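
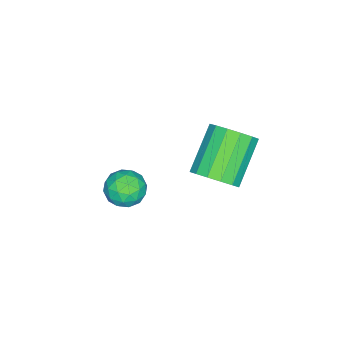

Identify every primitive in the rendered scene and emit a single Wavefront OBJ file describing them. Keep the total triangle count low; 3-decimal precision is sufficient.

v 3.157 0.991 -0.013
v 3.703 0.991 0.664
v 2.209 0.988 1.87
v 1.663 0.989 1.193
v 3.63 1.426 0.574
v 2.136 1.423 1.78
v 3.43 1.744 0.327
v 1.936 1.742 1.532
v 3.157 1.861 -0.012
v 1.662 1.859 1.194
v 2.884 1.745 -0.35
v 1.389 1.743 0.855
v 2.684 1.427 -0.599
v 1.19 1.424 0.607
v 2.611 0.992 -0.69
v 1.117 0.989 0.516
v 2.684 0.557 -0.6
v 1.19 0.554 0.606
v 2.884 0.238 -0.352
v 1.39 0.236 0.853
v 3.158 0.121 -0.014
v 1.663 0.119 1.192
v 3.431 0.237 0.325
v 1.936 0.235 1.53
v 3.63 0.556 0.573
v 2.136 0.553 1.779
v 2.749 -1.949 -3.273
v 3.255 -2.567 -3.236
v 1.865 -2.633 -2.624
v 2.371 -3.251 -2.587
v 2.522 -2.586 -2.171
v 3.068 -2.163 -2.573
v 2.052 -3.037 -3.287
v 2.598 -2.614 -3.689
v 2.824 -3.239 -3.245
v 3.114 -2.96 -2.555
v 2.006 -2.24 -3.305
v 2.296 -1.961 -2.615
v 3.08 -2.198 -3.312
v 2.04 -3.002 -2.548
v 2.129 -2.611 -2.304
v 2.427 -2.974 -2.282
v 2.97 -1.96 -2.922
v 3.267 -2.323 -2.9
v 2.837 -2.335 -2.274
v 1.853 -2.877 -2.96
v 2.15 -3.24 -2.938
v 2.693 -2.226 -3.578
v 2.991 -2.589 -3.556
v 2.283 -2.865 -3.586
v 3.123 -2.956 -3.295
v 2.604 -3.359 -2.914
v 2.416 -3.233 -3.325
v 2.737 -2.984 -3.561
v 3.294 -2.792 -2.89
v 2.775 -3.195 -2.508
v 2.864 -2.803 -2.264
v 3.185 -2.555 -2.5
v 3.041 -3.188 -2.895
v 2.345 -2.005 -3.352
v 1.826 -2.408 -2.97
v 1.935 -2.645 -3.36
v 2.256 -2.397 -3.596
v 2.516 -1.841 -2.946
v 1.997 -2.244 -2.565
v 2.383 -2.216 -2.299
v 2.704 -1.967 -2.535
v 2.079 -2.012 -2.965
f 2 1 5
f 2 5 3
f 3 5 6
f 3 6 4
f 5 1 7
f 5 7 6
f 6 7 8
f 6 8 4
f 7 1 9
f 7 9 8
f 8 9 10
f 8 10 4
f 9 1 11
f 9 11 10
f 10 11 12
f 10 12 4
f 11 1 13
f 11 13 12
f 12 13 14
f 12 14 4
f 13 1 15
f 13 15 14
f 14 15 16
f 14 16 4
f 15 1 17
f 15 17 16
f 16 17 18
f 16 18 4
f 17 1 19
f 17 19 18
f 18 19 20
f 18 20 4
f 19 1 21
f 19 21 20
f 20 21 22
f 20 22 4
f 21 1 23
f 21 23 22
f 22 23 24
f 22 24 4
f 23 1 25
f 23 25 24
f 24 25 26
f 24 26 4
f 25 1 2
f 25 2 26
f 26 2 3
f 26 3 4
f 27 64 43
f 64 38 67
f 43 67 32
f 64 67 43
f 27 43 39
f 43 32 44
f 39 44 28
f 43 44 39
f 27 39 48
f 39 28 49
f 48 49 34
f 39 49 48
f 27 48 60
f 48 34 63
f 60 63 37
f 48 63 60
f 27 60 64
f 60 37 68
f 64 68 38
f 60 68 64
f 28 44 55
f 44 32 58
f 55 58 36
f 44 58 55
f 32 67 45
f 67 38 66
f 45 66 31
f 67 66 45
f 38 68 65
f 68 37 61
f 65 61 29
f 68 61 65
f 37 63 62
f 63 34 50
f 62 50 33
f 63 50 62
f 34 49 54
f 49 28 51
f 54 51 35
f 49 51 54
f 30 56 42
f 56 36 57
f 42 57 31
f 56 57 42
f 30 42 40
f 42 31 41
f 40 41 29
f 42 41 40
f 30 40 47
f 40 29 46
f 47 46 33
f 40 46 47
f 30 47 52
f 47 33 53
f 52 53 35
f 47 53 52
f 30 52 56
f 52 35 59
f 56 59 36
f 52 59 56
f 31 57 45
f 57 36 58
f 45 58 32
f 57 58 45
f 29 41 65
f 41 31 66
f 65 66 38
f 41 66 65
f 33 46 62
f 46 29 61
f 62 61 37
f 46 61 62
f 35 53 54
f 53 33 50
f 54 50 34
f 53 50 54
f 36 59 55
f 59 35 51
f 55 51 28
f 59 51 55



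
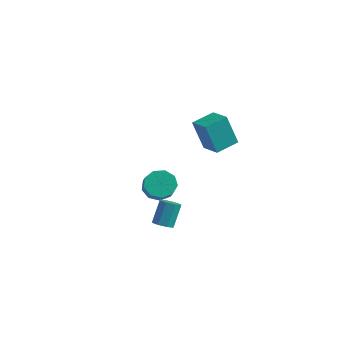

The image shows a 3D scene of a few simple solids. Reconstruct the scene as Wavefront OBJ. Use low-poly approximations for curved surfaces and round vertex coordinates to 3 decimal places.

v 1.744 -0.078 -3.39
v 2.301 -0.028 -3.409
v 2.274 0.708 -2.289
v 1.716 0.658 -2.27
v 2.101 0.286 -3.62
v 2.074 1.022 -2.501
v 1.692 0.387 -3.697
v 1.664 1.123 -2.577
v 1.313 0.216 -3.593
v 1.285 0.952 -2.474
v 1.186 -0.128 -3.371
v 1.159 0.608 -2.251
v 1.386 -0.442 -3.159
v 1.359 0.294 -2.04
v 1.796 -0.543 -3.083
v 1.768 0.193 -1.963
v 2.175 -0.372 -3.186
v 2.147 0.364 -2.067
v 2.616 2.151 1.058
v 2.047 2.033 2.667
v 3.086 3.271 1.307
v 2.517 3.153 2.915
v 3.643 1.647 1.385
v 3.074 1.529 2.993
v 4.113 2.767 1.633
v 3.544 2.649 3.242
v -0.988 3.821 -4.137
v -0.282 4.278 -4.258
v 0.195 3.735 -3.524
v -0.512 3.279 -3.403
v -0.615 4.531 -3.855
v -0.139 3.988 -3.12
v -1.124 4.452 -3.583
v -0.647 3.909 -2.849
v -1.568 4.078 -3.571
v -1.091 3.535 -2.837
v -1.742 3.584 -3.823
v -1.265 3.041 -3.089
v -1.563 3.201 -4.223
v -1.086 2.658 -3.489
v -1.115 3.108 -4.582
v -0.638 2.566 -3.848
v -0.608 3.35 -4.733
v -0.131 2.807 -3.999
v -0.279 3.812 -4.605
v 0.198 3.269 -3.871
f 2 1 5
f 2 5 3
f 3 5 6
f 3 6 4
f 5 1 7
f 5 7 6
f 6 7 8
f 6 8 4
f 7 1 9
f 7 9 8
f 8 9 10
f 8 10 4
f 9 1 11
f 9 11 10
f 10 11 12
f 10 12 4
f 11 1 13
f 11 13 12
f 12 13 14
f 12 14 4
f 13 1 15
f 13 15 14
f 14 15 16
f 14 16 4
f 15 1 17
f 15 17 16
f 16 17 18
f 16 18 4
f 17 1 2
f 17 2 18
f 18 2 3
f 18 3 4
f 20 22 19
f 23 20 19
f 19 22 21
f 21 23 19
f 20 26 22
f 24 20 23
f 24 26 20
f 22 26 21
f 25 23 21
f 21 26 25
f 25 24 23
f 26 24 25
f 28 27 31
f 28 31 29
f 29 31 32
f 29 32 30
f 31 27 33
f 31 33 32
f 32 33 34
f 32 34 30
f 33 27 35
f 33 35 34
f 34 35 36
f 34 36 30
f 35 27 37
f 35 37 36
f 36 37 38
f 36 38 30
f 37 27 39
f 37 39 38
f 38 39 40
f 38 40 30
f 39 27 41
f 39 41 40
f 40 41 42
f 40 42 30
f 41 27 43
f 41 43 42
f 42 43 44
f 42 44 30
f 43 27 45
f 43 45 44
f 44 45 46
f 44 46 30
f 45 27 28
f 45 28 46
f 46 28 29
f 46 29 30



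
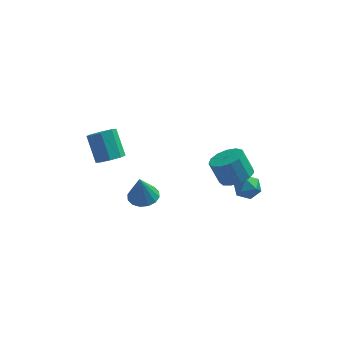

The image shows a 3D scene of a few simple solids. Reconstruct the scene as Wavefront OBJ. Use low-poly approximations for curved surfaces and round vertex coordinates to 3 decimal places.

v 3.237 0.574 -0.893
v 4.095 1.126 -0.604
v 3.46 1.398 0.762
v 2.603 0.846 0.473
v 3.72 1.517 -0.856
v 3.085 1.789 0.51
v 3.192 1.609 -1.119
v 2.557 1.88 0.246
v 2.678 1.372 -1.311
v 2.044 1.643 0.054
v 2.342 0.882 -1.37
v 1.707 1.153 -0.004
v 2.29 0.294 -1.277
v 1.655 0.565 0.088
v 2.539 -0.205 -1.062
v 1.904 0.067 0.303
v 3.009 -0.456 -0.794
v 2.375 -0.185 0.572
v 3.552 -0.38 -0.557
v 2.918 -0.109 0.809
v 3.995 -0.002 -0.426
v 3.36 0.27 0.939
v 4.197 0.56 -0.444
v 3.563 0.832 0.922
v -3.405 -2.333 2.605
v -2.795 -2.633 3.081
v -3.405 -1.667 4.472
v -4.015 -1.367 3.995
v -2.629 -2.097 2.782
v -3.24 -1.132 4.173
v -2.917 -1.7 2.379
v -3.528 -0.734 3.77
v -3.491 -1.673 2.108
v -4.102 -0.708 3.499
v -4.015 -2.033 2.128
v -4.625 -1.067 3.519
v -4.18 -2.568 2.427
v -4.791 -1.603 3.818
v -3.892 -2.966 2.83
v -4.503 -2 4.221
v -3.318 -2.992 3.101
v -3.929 -2.027 4.492
v 4.053 3.486 -4.058
v 4.322 3.084 -3.306
v 3.138 2.396 -4.314
v 3.407 1.994 -3.562
v 2.931 2.749 -3.519
v 3.497 3.423 -3.361
v 3.963 2.057 -4.259
v 4.529 2.731 -4.101
v 4.267 2.201 -3.431
v 3.629 2.629 -2.973
v 3.831 2.851 -4.647
v 3.193 3.279 -4.189
v -1.688 -2.011 -0.743
v -0.795 -2.108 -0.675
v -1.852 -2.309 0.983
v -0.873 -1.654 -0.604
v -1.169 -1.296 -0.57
v -1.603 -1.129 -0.583
v -2.061 -1.198 -0.638
v -2.418 -1.485 -0.722
v -2.58 -1.913 -0.812
v -2.502 -2.367 -0.883
v -2.206 -2.725 -0.917
v -1.772 -2.892 -0.904
v -1.314 -2.823 -0.848
v -0.957 -2.536 -0.764
f 2 1 5
f 2 5 3
f 3 5 6
f 3 6 4
f 5 1 7
f 5 7 6
f 6 7 8
f 6 8 4
f 7 1 9
f 7 9 8
f 8 9 10
f 8 10 4
f 9 1 11
f 9 11 10
f 10 11 12
f 10 12 4
f 11 1 13
f 11 13 12
f 12 13 14
f 12 14 4
f 13 1 15
f 13 15 14
f 14 15 16
f 14 16 4
f 15 1 17
f 15 17 16
f 16 17 18
f 16 18 4
f 17 1 19
f 17 19 18
f 18 19 20
f 18 20 4
f 19 1 21
f 19 21 20
f 20 21 22
f 20 22 4
f 21 1 23
f 21 23 22
f 22 23 24
f 22 24 4
f 23 1 2
f 23 2 24
f 24 2 3
f 24 3 4
f 26 25 29
f 26 29 27
f 27 29 30
f 27 30 28
f 29 25 31
f 29 31 30
f 30 31 32
f 30 32 28
f 31 25 33
f 31 33 32
f 32 33 34
f 32 34 28
f 33 25 35
f 33 35 34
f 34 35 36
f 34 36 28
f 35 25 37
f 35 37 36
f 36 37 38
f 36 38 28
f 37 25 39
f 37 39 38
f 38 39 40
f 38 40 28
f 39 25 41
f 39 41 40
f 40 41 42
f 40 42 28
f 41 25 26
f 41 26 42
f 42 26 27
f 42 27 28
f 43 54 48
f 43 48 44
f 43 44 50
f 43 50 53
f 43 53 54
f 44 48 52
f 48 54 47
f 54 53 45
f 53 50 49
f 50 44 51
f 46 52 47
f 46 47 45
f 46 45 49
f 46 49 51
f 46 51 52
f 47 52 48
f 45 47 54
f 49 45 53
f 51 49 50
f 52 51 44
f 56 55 58
f 56 58 57
f 58 55 59
f 58 59 57
f 59 55 60
f 59 60 57
f 60 55 61
f 60 61 57
f 61 55 62
f 61 62 57
f 62 55 63
f 62 63 57
f 63 55 64
f 63 64 57
f 64 55 65
f 64 65 57
f 65 55 66
f 65 66 57
f 66 55 67
f 66 67 57
f 67 55 68
f 67 68 57
f 68 55 56
f 68 56 57



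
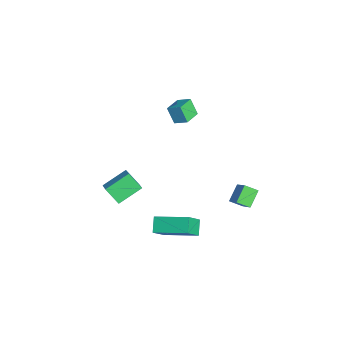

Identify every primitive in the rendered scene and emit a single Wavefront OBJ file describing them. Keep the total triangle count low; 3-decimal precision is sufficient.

v 1.223 4.511 -0.823
v 1.023 3.789 -0.49
v 2.554 4.72 0.431
v 2.353 3.997 0.764
v 1.967 3.983 -1.524
v 1.766 3.26 -1.191
v 3.297 4.191 -0.27
v 3.097 3.469 0.063
v -3.15 0.781 1.328
v -3.58 0.42 2.309
v -4.044 1.456 1.184
v -4.475 1.095 2.165
v -2.705 1.465 1.775
v -3.136 1.104 2.756
v -3.6 2.14 1.631
v -4.03 1.779 2.612
v 2.389 -0.297 -1.795
v 3.088 -0.965 -0.755
v 3.196 1.488 -1.191
v 3.895 0.821 -0.151
v 3.165 -0.441 -2.409
v 3.864 -1.108 -1.369
v 3.972 1.345 -1.805
v 4.671 0.677 -0.765
v 3.501 -2.998 1.432
v 3.053 -3.646 2.297
v 2.958 -1.724 2.107
v 2.511 -2.372 2.972
v 4.329 -2.908 1.928
v 3.882 -3.556 2.793
v 3.787 -1.634 2.603
v 3.339 -2.282 3.468
f 2 4 1
f 5 2 1
f 1 4 3
f 3 5 1
f 2 8 4
f 6 2 5
f 6 8 2
f 4 8 3
f 7 5 3
f 3 8 7
f 7 6 5
f 8 6 7
f 10 12 9
f 13 10 9
f 9 12 11
f 11 13 9
f 10 16 12
f 14 10 13
f 14 16 10
f 12 16 11
f 15 13 11
f 11 16 15
f 15 14 13
f 16 14 15
f 18 20 17
f 21 18 17
f 17 20 19
f 19 21 17
f 18 24 20
f 22 18 21
f 22 24 18
f 20 24 19
f 23 21 19
f 19 24 23
f 23 22 21
f 24 22 23
f 26 28 25
f 29 26 25
f 25 28 27
f 27 29 25
f 26 32 28
f 30 26 29
f 30 32 26
f 28 32 27
f 31 29 27
f 27 32 31
f 31 30 29
f 32 30 31



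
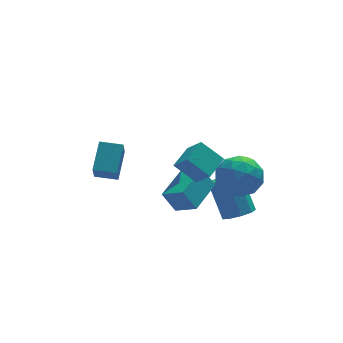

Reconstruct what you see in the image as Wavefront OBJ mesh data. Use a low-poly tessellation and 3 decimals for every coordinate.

v 2.086 -1.621 -1.966
v 2.878 -1.325 -2.051
v 2.607 -0.084 -0.28
v 1.814 -0.379 -0.194
v 2.507 -0.987 -2.345
v 2.236 0.254 -0.574
v 1.939 -0.946 -2.461
v 1.667 0.296 -0.69
v 1.439 -1.22 -2.345
v 1.168 0.021 -0.574
v 1.242 -1.682 -2.052
v 0.971 -0.441 -0.281
v 1.44 -2.115 -1.718
v 1.169 -0.874 0.053
v 1.94 -2.317 -1.5
v 1.668 -1.076 0.271
v 2.508 -2.193 -1.5
v 2.236 -0.952 0.271
v 2.878 -1.801 -1.718
v 2.607 -0.56 0.054
v 2.516 -1.483 2.004
v 3.007 -2.241 1.168
v 0.693 -2.099 1.492
v 1.184 -2.857 0.656
v 1.338 -3.081 1.856
v 2.465 -2.701 2.172
v 1.235 -1.639 0.488
v 2.362 -1.259 0.804
v 2.215 -2.337 0.231
v 2.279 -3.229 1.076
v 1.421 -1.111 1.584
v 1.485 -2.003 2.429
v 2.921 -1.808 1.631
v 0.779 -2.532 1.029
v 0.87 -2.664 1.734
v 1.158 -3.109 1.243
v 2.603 -2.078 2.221
v 2.891 -2.524 1.73
v 1.911 -3.018 2.134
v 0.809 -1.816 0.93
v 1.097 -2.262 0.439
v 2.542 -1.231 1.417
v 2.83 -1.676 0.926
v 1.789 -1.322 0.526
v 2.744 -2.31 0.589
v 1.673 -2.672 0.288
v 1.703 -1.956 0.189
v 2.365 -1.733 0.375
v 2.782 -2.834 1.086
v 1.711 -3.196 0.785
v 1.801 -3.328 1.49
v 2.463 -3.104 1.676
v 2.317 -2.891 0.535
v 1.989 -1.144 1.875
v 0.918 -1.506 1.574
v 1.237 -1.236 0.984
v 1.899 -1.012 1.17
v 2.027 -1.668 2.372
v 0.956 -2.03 2.071
v 1.335 -2.607 2.285
v 1.997 -2.384 2.471
v 1.383 -1.449 2.125
v -3.707 2.704 -0.869
v -4.026 1.877 0.354
v -2.971 3.896 0.13
v -3.29 3.069 1.352
v -2.67 2.151 -0.972
v -2.989 1.324 0.25
v -1.934 3.343 0.026
v -2.253 2.516 1.249
v -1.546 -2.554 3.319
v -1.18 -3.345 4.229
v -0.564 -1.72 3.648
v -0.198 -2.51 4.558
v -0.682 -3.21 2.402
v -0.316 -4 3.312
v 0.3 -2.375 2.731
v 0.666 -3.166 3.641
v -1.763 -1.571 0.564
v -1.059 -2.472 1.204
v -0.325 -0.23 0.869
v 0.379 -1.13 1.509
v -1.219 -1.91 -0.509
v -0.515 -2.81 0.131
v 0.219 -0.568 -0.204
v 0.923 -1.469 0.436
f 2 1 5
f 2 5 3
f 3 5 6
f 3 6 4
f 5 1 7
f 5 7 6
f 6 7 8
f 6 8 4
f 7 1 9
f 7 9 8
f 8 9 10
f 8 10 4
f 9 1 11
f 9 11 10
f 10 11 12
f 10 12 4
f 11 1 13
f 11 13 12
f 12 13 14
f 12 14 4
f 13 1 15
f 13 15 14
f 14 15 16
f 14 16 4
f 15 1 17
f 15 17 16
f 16 17 18
f 16 18 4
f 17 1 19
f 17 19 18
f 18 19 20
f 18 20 4
f 19 1 2
f 19 2 20
f 20 2 3
f 20 3 4
f 21 58 37
f 58 32 61
f 37 61 26
f 58 61 37
f 21 37 33
f 37 26 38
f 33 38 22
f 37 38 33
f 21 33 42
f 33 22 43
f 42 43 28
f 33 43 42
f 21 42 54
f 42 28 57
f 54 57 31
f 42 57 54
f 21 54 58
f 54 31 62
f 58 62 32
f 54 62 58
f 22 38 49
f 38 26 52
f 49 52 30
f 38 52 49
f 26 61 39
f 61 32 60
f 39 60 25
f 61 60 39
f 32 62 59
f 62 31 55
f 59 55 23
f 62 55 59
f 31 57 56
f 57 28 44
f 56 44 27
f 57 44 56
f 28 43 48
f 43 22 45
f 48 45 29
f 43 45 48
f 24 50 36
f 50 30 51
f 36 51 25
f 50 51 36
f 24 36 34
f 36 25 35
f 34 35 23
f 36 35 34
f 24 34 41
f 34 23 40
f 41 40 27
f 34 40 41
f 24 41 46
f 41 27 47
f 46 47 29
f 41 47 46
f 24 46 50
f 46 29 53
f 50 53 30
f 46 53 50
f 25 51 39
f 51 30 52
f 39 52 26
f 51 52 39
f 23 35 59
f 35 25 60
f 59 60 32
f 35 60 59
f 27 40 56
f 40 23 55
f 56 55 31
f 40 55 56
f 29 47 48
f 47 27 44
f 48 44 28
f 47 44 48
f 30 53 49
f 53 29 45
f 49 45 22
f 53 45 49
f 64 66 63
f 67 64 63
f 63 66 65
f 65 67 63
f 64 70 66
f 68 64 67
f 68 70 64
f 66 70 65
f 69 67 65
f 65 70 69
f 69 68 67
f 70 68 69
f 72 74 71
f 75 72 71
f 71 74 73
f 73 75 71
f 72 78 74
f 76 72 75
f 76 78 72
f 74 78 73
f 77 75 73
f 73 78 77
f 77 76 75
f 78 76 77
f 80 82 79
f 83 80 79
f 79 82 81
f 81 83 79
f 80 86 82
f 84 80 83
f 84 86 80
f 82 86 81
f 85 83 81
f 81 86 85
f 85 84 83
f 86 84 85



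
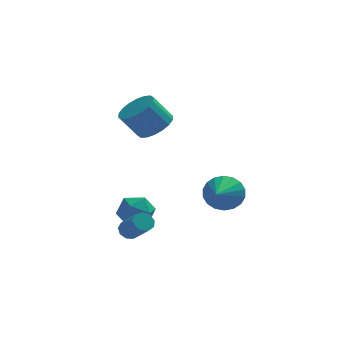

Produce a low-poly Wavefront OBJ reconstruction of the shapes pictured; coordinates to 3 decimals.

v -3.935 -2.833 -2.788
v -3.601 -2.413 -2.568
v -2.972 -3.467 -1.511
v -3.305 -3.887 -1.732
v -3.948 -2.426 -2.375
v -3.318 -3.48 -1.318
v -4.288 -2.63 -2.376
v -3.659 -3.684 -1.319
v -4.463 -2.929 -2.569
v -3.834 -3.983 -1.513
v -4.391 -3.183 -2.866
v -3.761 -4.237 -1.809
v -4.105 -3.273 -3.126
v -3.476 -4.327 -2.069
v -3.74 -3.157 -3.228
v -3.11 -4.211 -2.171
v -3.466 -2.89 -3.125
v -2.836 -3.944 -2.068
v -3.411 -2.596 -2.864
v -2.781 -3.65 -1.807
v -2.162 2.382 1.877
v -1.341 1.941 2.443
v -2.318 1.877 3.809
v -3.138 2.318 3.243
v -1.276 2.417 2.512
v -2.253 2.353 3.878
v -1.387 2.886 2.455
v -2.363 2.822 3.821
v -1.651 3.255 2.284
v -2.627 3.191 3.649
v -2.016 3.451 2.032
v -2.993 3.387 3.397
v -2.41 3.436 1.749
v -3.387 3.371 3.115
v -2.755 3.212 1.492
v -3.732 3.147 2.858
v -2.982 2.823 1.311
v -3.959 2.759 2.677
v -3.047 2.347 1.242
v -4.024 2.283 2.608
v -2.937 1.878 1.299
v -3.913 1.814 2.665
v -2.673 1.509 1.471
v -3.649 1.445 2.836
v -2.307 1.313 1.723
v -3.284 1.249 3.088
v -1.913 1.329 2.005
v -2.89 1.264 3.371
v -1.568 1.553 2.262
v -2.545 1.488 3.628
v -4.487 -1.972 -2.076
v -4.052 -1.391 -1.315
v -2.968 -2.129 -2.825
v -2.533 -1.548 -2.064
v -2.89 -2.513 -1.849
v -3.829 -2.416 -1.386
v -3.191 -1.104 -2.754
v -4.13 -1.007 -2.291
v -3.251 -0.855 -1.734
v -3.065 -1.726 -1.175
v -3.955 -1.794 -2.965
v -3.769 -2.665 -2.406
v 0.617 -2.872 -0.506
v 1.086 -2.627 0.401
v 0.003 -4.708 0.306
v 0.655 -2.458 0.458
v 0.216 -2.37 0.324
v -0.144 -2.382 0.025
v -0.352 -2.491 -0.379
v -0.369 -2.675 -0.808
v -0.19 -2.898 -1.177
v 0.149 -3.117 -1.414
v 0.58 -3.286 -1.471
v 1.019 -3.374 -1.337
v 1.379 -3.362 -1.038
v 1.587 -3.253 -0.634
v 1.604 -3.069 -0.205
v 1.425 -2.846 0.164
f 2 1 5
f 2 5 3
f 3 5 6
f 3 6 4
f 5 1 7
f 5 7 6
f 6 7 8
f 6 8 4
f 7 1 9
f 7 9 8
f 8 9 10
f 8 10 4
f 9 1 11
f 9 11 10
f 10 11 12
f 10 12 4
f 11 1 13
f 11 13 12
f 12 13 14
f 12 14 4
f 13 1 15
f 13 15 14
f 14 15 16
f 14 16 4
f 15 1 17
f 15 17 16
f 16 17 18
f 16 18 4
f 17 1 19
f 17 19 18
f 18 19 20
f 18 20 4
f 19 1 2
f 19 2 20
f 20 2 3
f 20 3 4
f 22 21 25
f 22 25 23
f 23 25 26
f 23 26 24
f 25 21 27
f 25 27 26
f 26 27 28
f 26 28 24
f 27 21 29
f 27 29 28
f 28 29 30
f 28 30 24
f 29 21 31
f 29 31 30
f 30 31 32
f 30 32 24
f 31 21 33
f 31 33 32
f 32 33 34
f 32 34 24
f 33 21 35
f 33 35 34
f 34 35 36
f 34 36 24
f 35 21 37
f 35 37 36
f 36 37 38
f 36 38 24
f 37 21 39
f 37 39 38
f 38 39 40
f 38 40 24
f 39 21 41
f 39 41 40
f 40 41 42
f 40 42 24
f 41 21 43
f 41 43 42
f 42 43 44
f 42 44 24
f 43 21 45
f 43 45 44
f 44 45 46
f 44 46 24
f 45 21 47
f 45 47 46
f 46 47 48
f 46 48 24
f 47 21 49
f 47 49 48
f 48 49 50
f 48 50 24
f 49 21 22
f 49 22 50
f 50 22 23
f 50 23 24
f 51 62 56
f 51 56 52
f 51 52 58
f 51 58 61
f 51 61 62
f 52 56 60
f 56 62 55
f 62 61 53
f 61 58 57
f 58 52 59
f 54 60 55
f 54 55 53
f 54 53 57
f 54 57 59
f 54 59 60
f 55 60 56
f 53 55 62
f 57 53 61
f 59 57 58
f 60 59 52
f 64 63 66
f 64 66 65
f 66 63 67
f 66 67 65
f 67 63 68
f 67 68 65
f 68 63 69
f 68 69 65
f 69 63 70
f 69 70 65
f 70 63 71
f 70 71 65
f 71 63 72
f 71 72 65
f 72 63 73
f 72 73 65
f 73 63 74
f 73 74 65
f 74 63 75
f 74 75 65
f 75 63 76
f 75 76 65
f 76 63 77
f 76 77 65
f 77 63 78
f 77 78 65
f 78 63 64
f 78 64 65



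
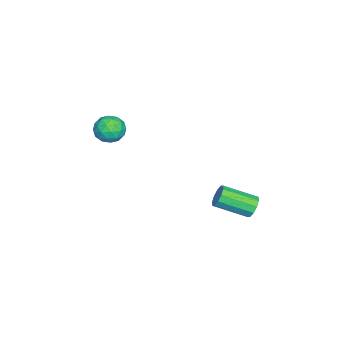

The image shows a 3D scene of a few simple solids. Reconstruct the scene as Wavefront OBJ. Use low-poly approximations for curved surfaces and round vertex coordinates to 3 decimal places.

v -3.079 -2.815 3.109
v -2.316 -2.616 2.531
v -2.844 -4.364 2.889
v -2.081 -4.165 2.311
v -2.027 -3.985 3.27
v -2.172 -3.027 3.406
v -2.988 -3.953 2.014
v -3.133 -2.995 2.15
v -2.26 -3.32 1.854
v -1.666 -3.34 2.63
v -3.494 -3.64 2.79
v -2.9 -3.66 3.566
v -2.719 -2.579 2.839
v -2.441 -4.401 2.581
v -2.41 -4.294 3.145
v -1.961 -4.178 2.805
v -2.634 -2.821 3.354
v -2.185 -2.705 3.014
v -2.015 -3.509 3.449
v -2.975 -4.275 2.406
v -2.526 -4.159 2.066
v -3.199 -2.802 2.615
v -2.75 -2.686 2.275
v -3.145 -3.471 1.971
v -2.237 -2.877 2.101
v -2.098 -3.787 1.972
v -2.631 -3.662 1.797
v -2.717 -3.099 1.877
v -1.888 -2.888 2.558
v -1.749 -3.799 2.429
v -1.717 -3.692 2.993
v -1.803 -3.13 3.072
v -1.854 -3.302 2.16
v -3.411 -3.181 2.991
v -3.272 -4.092 2.862
v -3.357 -3.85 2.348
v -3.443 -3.288 2.427
v -3.062 -3.193 3.448
v -2.923 -4.103 3.319
v -2.443 -3.881 3.543
v -2.529 -3.318 3.623
v -3.306 -3.678 3.26
v -3.359 4.519 -2.775
v -2.985 4.318 -3.394
v -2.547 2.399 -2.503
v -2.921 2.601 -1.885
v -2.685 4.52 -3.104
v -2.247 2.602 -2.214
v -2.642 4.723 -2.69
v -2.204 2.804 -1.799
v -2.873 4.847 -2.308
v -2.435 2.929 -1.417
v -3.29 4.847 -2.104
v -2.852 2.928 -1.214
v -3.733 4.721 -2.157
v -3.295 2.802 -1.266
v -4.033 4.518 -2.446
v -3.595 2.6 -1.556
v -4.076 4.316 -2.861
v -3.638 2.397 -1.97
v -3.845 4.191 -3.243
v -3.407 2.273 -2.352
v -3.428 4.192 -3.446
v -2.99 2.273 -2.556
f 1 38 17
f 38 12 41
f 17 41 6
f 38 41 17
f 1 17 13
f 17 6 18
f 13 18 2
f 17 18 13
f 1 13 22
f 13 2 23
f 22 23 8
f 13 23 22
f 1 22 34
f 22 8 37
f 34 37 11
f 22 37 34
f 1 34 38
f 34 11 42
f 38 42 12
f 34 42 38
f 2 18 29
f 18 6 32
f 29 32 10
f 18 32 29
f 6 41 19
f 41 12 40
f 19 40 5
f 41 40 19
f 12 42 39
f 42 11 35
f 39 35 3
f 42 35 39
f 11 37 36
f 37 8 24
f 36 24 7
f 37 24 36
f 8 23 28
f 23 2 25
f 28 25 9
f 23 25 28
f 4 30 16
f 30 10 31
f 16 31 5
f 30 31 16
f 4 16 14
f 16 5 15
f 14 15 3
f 16 15 14
f 4 14 21
f 14 3 20
f 21 20 7
f 14 20 21
f 4 21 26
f 21 7 27
f 26 27 9
f 21 27 26
f 4 26 30
f 26 9 33
f 30 33 10
f 26 33 30
f 5 31 19
f 31 10 32
f 19 32 6
f 31 32 19
f 3 15 39
f 15 5 40
f 39 40 12
f 15 40 39
f 7 20 36
f 20 3 35
f 36 35 11
f 20 35 36
f 9 27 28
f 27 7 24
f 28 24 8
f 27 24 28
f 10 33 29
f 33 9 25
f 29 25 2
f 33 25 29
f 44 43 47
f 44 47 45
f 45 47 48
f 45 48 46
f 47 43 49
f 47 49 48
f 48 49 50
f 48 50 46
f 49 43 51
f 49 51 50
f 50 51 52
f 50 52 46
f 51 43 53
f 51 53 52
f 52 53 54
f 52 54 46
f 53 43 55
f 53 55 54
f 54 55 56
f 54 56 46
f 55 43 57
f 55 57 56
f 56 57 58
f 56 58 46
f 57 43 59
f 57 59 58
f 58 59 60
f 58 60 46
f 59 43 61
f 59 61 60
f 60 61 62
f 60 62 46
f 61 43 63
f 61 63 62
f 62 63 64
f 62 64 46
f 63 43 44
f 63 44 64
f 64 44 45
f 64 45 46



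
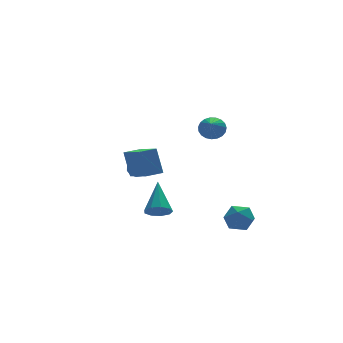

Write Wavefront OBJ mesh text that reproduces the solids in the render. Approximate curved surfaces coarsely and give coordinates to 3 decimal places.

v -1.546 2.686 -0.997
v -1.207 2.306 -1.23
v -2.594 1.134 0.017
v -1.072 2.392 -0.958
v -1.087 2.571 -0.699
v -1.248 2.787 -0.534
v -1.503 2.971 -0.517
v -1.773 3.065 -0.652
v -1.97 3.038 -0.896
v -2.033 2.9 -1.173
v -1.942 2.694 -1.394
v -1.724 2.486 -1.489
v -1.451 2.341 -1.427
v 0.177 -2.312 3.306
v 0.466 -2.093 3.869
v -0.557 -3.628 4.194
v 0.223 -1.956 3.871
v -0.027 -1.88 3.776
v -0.242 -1.88 3.599
v -0.385 -1.954 3.371
v -0.431 -2.089 3.133
v -0.371 -2.264 2.924
v -0.217 -2.446 2.781
v 0.006 -2.606 2.729
v 0.258 -2.714 2.776
v 0.496 -2.753 2.915
v 0.679 -2.716 3.122
v 0.775 -2.608 3.361
v 0.768 -2.45 3.59
v 0.659 -2.267 3.769
v 0.964 -2.287 -2.671
v 1.757 -2.385 -2.376
v 0.823 -3.655 -2.744
v 1.616 -3.753 -2.449
v 1.005 -3.453 -1.938
v 1.092 -2.607 -1.892
v 1.488 -3.433 -3.228
v 1.575 -2.587 -3.182
v 2.081 -3.093 -2.72
v 1.782 -3.105 -1.922
v 0.798 -2.935 -3.198
v 0.499 -2.947 -2.4
v -3.59 -3.167 1.162
v -3.695 -2.625 2.524
v -3.593 -1.3 0.418
v -3.698 -0.758 1.78
v -2.702 -3.142 1.22
v -2.807 -2.6 2.582
v -2.705 -1.275 0.476
v -2.81 -0.733 1.838
v -1.197 0.931 -3.356
v -0.538 0.642 -3.343
v -0.603 2.349 -1.984
v -0.563 0.99 -3.691
v -0.884 1.31 -3.882
v -1.352 1.453 -3.827
v -1.748 1.352 -3.552
v -1.886 1.054 -3.184
v -1.701 0.699 -2.897
v -1.281 0.452 -2.825
v -0.821 0.43 -3.001
f 2 1 4
f 2 4 3
f 4 1 5
f 4 5 3
f 5 1 6
f 5 6 3
f 6 1 7
f 6 7 3
f 7 1 8
f 7 8 3
f 8 1 9
f 8 9 3
f 9 1 10
f 9 10 3
f 10 1 11
f 10 11 3
f 11 1 12
f 11 12 3
f 12 1 13
f 12 13 3
f 13 1 2
f 13 2 3
f 15 14 17
f 15 17 16
f 17 14 18
f 17 18 16
f 18 14 19
f 18 19 16
f 19 14 20
f 19 20 16
f 20 14 21
f 20 21 16
f 21 14 22
f 21 22 16
f 22 14 23
f 22 23 16
f 23 14 24
f 23 24 16
f 24 14 25
f 24 25 16
f 25 14 26
f 25 26 16
f 26 14 27
f 26 27 16
f 27 14 28
f 27 28 16
f 28 14 29
f 28 29 16
f 29 14 30
f 29 30 16
f 30 14 15
f 30 15 16
f 31 42 36
f 31 36 32
f 31 32 38
f 31 38 41
f 31 41 42
f 32 36 40
f 36 42 35
f 42 41 33
f 41 38 37
f 38 32 39
f 34 40 35
f 34 35 33
f 34 33 37
f 34 37 39
f 34 39 40
f 35 40 36
f 33 35 42
f 37 33 41
f 39 37 38
f 40 39 32
f 44 46 43
f 47 44 43
f 43 46 45
f 45 47 43
f 44 50 46
f 48 44 47
f 48 50 44
f 46 50 45
f 49 47 45
f 45 50 49
f 49 48 47
f 50 48 49
f 52 51 54
f 52 54 53
f 54 51 55
f 54 55 53
f 55 51 56
f 55 56 53
f 56 51 57
f 56 57 53
f 57 51 58
f 57 58 53
f 58 51 59
f 58 59 53
f 59 51 60
f 59 60 53
f 60 51 61
f 60 61 53
f 61 51 52
f 61 52 53



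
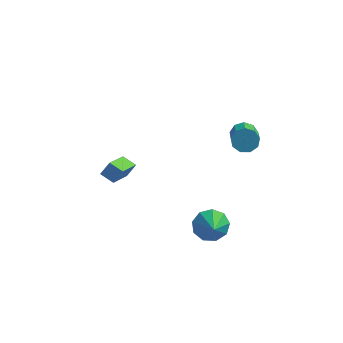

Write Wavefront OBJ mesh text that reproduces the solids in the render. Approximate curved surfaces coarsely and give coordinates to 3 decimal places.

v 2.328 -0.536 -2.227
v 3.09 -0.553 -2.688
v 2.692 -1.424 -1.593
v 3.147 -0.186 -2.205
v 2.821 0.017 -1.733
v 2.264 -0.038 -1.492
v 1.738 -0.326 -1.595
v 1.488 -0.713 -1.993
v 1.631 -1.016 -2.501
v 2.101 -1.095 -2.881
v 2.677 -0.912 -2.954
v -2.866 3.408 -3.507
v -2.998 1.637 -2.405
v -3.587 3.641 -3.221
v -3.719 1.87 -2.119
v -2.501 3.77 -2.881
v -2.633 1.999 -1.779
v -3.222 4.003 -2.595
v -3.354 2.232 -1.493
v 3.012 2.932 1.633
v 3.356 3.318 2.058
v 3.812 1.555 3.293
v 3.468 1.168 2.867
v 2.917 3.295 2.188
v 3.373 1.532 3.422
v 2.522 3.102 2.057
v 2.978 1.339 3.291
v 2.357 2.829 1.728
v 2.813 1.066 2.963
v 2.498 2.604 1.355
v 2.954 0.841 2.589
v 2.88 2.532 1.111
v 3.336 0.769 2.346
v 3.323 2.647 1.112
v 3.779 0.884 2.346
v 3.621 2.896 1.356
v 4.077 1.132 2.591
v 3.634 3.161 1.73
v 4.09 1.397 2.964
f 2 1 4
f 2 4 3
f 4 1 5
f 4 5 3
f 5 1 6
f 5 6 3
f 6 1 7
f 6 7 3
f 7 1 8
f 7 8 3
f 8 1 9
f 8 9 3
f 9 1 10
f 9 10 3
f 10 1 11
f 10 11 3
f 11 1 2
f 11 2 3
f 13 15 12
f 16 13 12
f 12 15 14
f 14 16 12
f 13 19 15
f 17 13 16
f 17 19 13
f 15 19 14
f 18 16 14
f 14 19 18
f 18 17 16
f 19 17 18
f 21 20 24
f 21 24 22
f 22 24 25
f 22 25 23
f 24 20 26
f 24 26 25
f 25 26 27
f 25 27 23
f 26 20 28
f 26 28 27
f 27 28 29
f 27 29 23
f 28 20 30
f 28 30 29
f 29 30 31
f 29 31 23
f 30 20 32
f 30 32 31
f 31 32 33
f 31 33 23
f 32 20 34
f 32 34 33
f 33 34 35
f 33 35 23
f 34 20 36
f 34 36 35
f 35 36 37
f 35 37 23
f 36 20 38
f 36 38 37
f 37 38 39
f 37 39 23
f 38 20 21
f 38 21 39
f 39 21 22
f 39 22 23



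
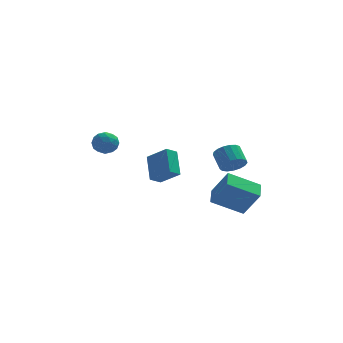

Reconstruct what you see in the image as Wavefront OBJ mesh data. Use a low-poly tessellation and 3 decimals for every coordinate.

v 3.379 1.305 -0.315
v 3.78 1.83 -0.8
v 3.442 2.761 -0.07
v 3.041 2.235 0.415
v 3.418 1.819 -0.952
v 3.081 2.75 -0.223
v 3.048 1.689 -0.959
v 2.71 2.62 -0.229
v 2.753 1.472 -0.818
v 2.416 2.403 -0.088
v 2.602 1.216 -0.561
v 2.264 2.147 0.168
v 2.628 0.981 -0.249
v 2.291 1.912 0.481
v 2.827 0.819 0.049
v 2.489 1.75 0.779
v 3.152 0.769 0.263
v 2.814 1.7 0.993
v 3.529 0.842 0.345
v 3.191 1.773 1.075
v 3.871 1.02 0.276
v 3.534 1.951 1.005
v 4.101 1.264 0.071
v 3.764 2.195 0.801
v 4.165 1.517 -0.222
v 3.828 2.448 0.508
v 4.049 1.721 -0.536
v 3.712 2.652 0.193
v 3.822 -0.587 -3.264
v 1.979 -0.659 -2.281
v 3.947 0.604 -2.941
v 2.104 0.532 -1.959
v 4.696 -1.112 -1.661
v 2.853 -1.184 -0.679
v 4.821 0.079 -1.339
v 2.978 0.007 -0.356
v -3.696 0.919 2.368
v -3.109 0.361 2.345
v -4.431 0.179 1.575
v -3.844 -0.379 1.552
v -4.259 -0.257 2.236
v -3.805 0.2 2.726
v -3.735 0.34 1.194
v -3.281 0.797 1.684
v -3.133 0.003 1.619
v -3.458 -0.365 2.263
v -4.082 0.905 1.657
v -4.407 0.537 2.301
v -3.338 0.705 2.426
v -4.202 -0.165 1.494
v -4.446 -0.093 1.896
v -4.101 -0.421 1.882
v -3.747 0.61 2.65
v -3.403 0.283 2.637
v -4.079 -0.08 2.572
v -4.137 0.257 1.283
v -3.793 -0.07 1.27
v -3.439 0.961 2.038
v -3.094 0.633 2.024
v -3.461 0.62 1.348
v -3.007 0.167 1.986
v -3.439 -0.268 1.52
v -3.375 0.154 1.309
v -3.108 0.423 1.598
v -3.198 -0.05 2.364
v -3.63 -0.485 1.898
v -3.874 -0.413 2.3
v -3.607 -0.144 2.588
v -3.212 -0.26 1.938
v -3.91 1.025 2.022
v -4.342 0.59 1.556
v -3.933 0.684 1.332
v -3.666 0.953 1.62
v -4.101 0.808 2.4
v -4.533 0.373 1.934
v -4.432 0.117 2.322
v -4.165 0.386 2.611
v -4.328 0.8 1.982
v -1.309 1.406 -1.413
v -0.222 0.725 -0.509
v -1.448 2.771 -0.218
v -0.36 2.09 0.687
v -0.7 1.83 -1.827
v 0.388 1.149 -0.922
v -0.838 3.195 -0.631
v 0.249 2.514 0.273
f 2 1 5
f 2 5 3
f 3 5 6
f 3 6 4
f 5 1 7
f 5 7 6
f 6 7 8
f 6 8 4
f 7 1 9
f 7 9 8
f 8 9 10
f 8 10 4
f 9 1 11
f 9 11 10
f 10 11 12
f 10 12 4
f 11 1 13
f 11 13 12
f 12 13 14
f 12 14 4
f 13 1 15
f 13 15 14
f 14 15 16
f 14 16 4
f 15 1 17
f 15 17 16
f 16 17 18
f 16 18 4
f 17 1 19
f 17 19 18
f 18 19 20
f 18 20 4
f 19 1 21
f 19 21 20
f 20 21 22
f 20 22 4
f 21 1 23
f 21 23 22
f 22 23 24
f 22 24 4
f 23 1 25
f 23 25 24
f 24 25 26
f 24 26 4
f 25 1 27
f 25 27 26
f 26 27 28
f 26 28 4
f 27 1 2
f 27 2 28
f 28 2 3
f 28 3 4
f 30 32 29
f 33 30 29
f 29 32 31
f 31 33 29
f 30 36 32
f 34 30 33
f 34 36 30
f 32 36 31
f 35 33 31
f 31 36 35
f 35 34 33
f 36 34 35
f 37 74 53
f 74 48 77
f 53 77 42
f 74 77 53
f 37 53 49
f 53 42 54
f 49 54 38
f 53 54 49
f 37 49 58
f 49 38 59
f 58 59 44
f 49 59 58
f 37 58 70
f 58 44 73
f 70 73 47
f 58 73 70
f 37 70 74
f 70 47 78
f 74 78 48
f 70 78 74
f 38 54 65
f 54 42 68
f 65 68 46
f 54 68 65
f 42 77 55
f 77 48 76
f 55 76 41
f 77 76 55
f 48 78 75
f 78 47 71
f 75 71 39
f 78 71 75
f 47 73 72
f 73 44 60
f 72 60 43
f 73 60 72
f 44 59 64
f 59 38 61
f 64 61 45
f 59 61 64
f 40 66 52
f 66 46 67
f 52 67 41
f 66 67 52
f 40 52 50
f 52 41 51
f 50 51 39
f 52 51 50
f 40 50 57
f 50 39 56
f 57 56 43
f 50 56 57
f 40 57 62
f 57 43 63
f 62 63 45
f 57 63 62
f 40 62 66
f 62 45 69
f 66 69 46
f 62 69 66
f 41 67 55
f 67 46 68
f 55 68 42
f 67 68 55
f 39 51 75
f 51 41 76
f 75 76 48
f 51 76 75
f 43 56 72
f 56 39 71
f 72 71 47
f 56 71 72
f 45 63 64
f 63 43 60
f 64 60 44
f 63 60 64
f 46 69 65
f 69 45 61
f 65 61 38
f 69 61 65
f 80 82 79
f 83 80 79
f 79 82 81
f 81 83 79
f 80 86 82
f 84 80 83
f 84 86 80
f 82 86 81
f 85 83 81
f 81 86 85
f 85 84 83
f 86 84 85



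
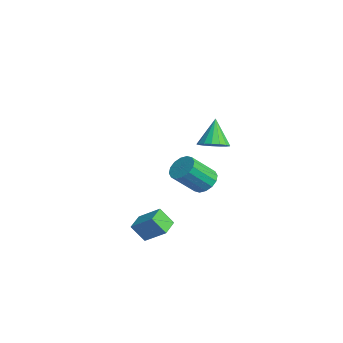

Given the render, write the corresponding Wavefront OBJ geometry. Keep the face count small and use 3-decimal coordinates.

v 2.962 -0.836 -4.49
v 2.61 -1.504 -3.481
v 3.9 0.038 -3.583
v 3.548 -0.63 -2.575
v 3.872 -1.61 -4.685
v 3.52 -2.278 -3.677
v 4.81 -0.736 -3.779
v 4.458 -1.404 -2.77
v -3.529 4.647 -4.694
v -2.736 5.058 -4.371
v -2.557 3.544 -2.883
v -3.351 3.133 -3.206
v -3.101 5.266 -4.115
v -2.922 3.752 -2.627
v -3.58 5.309 -4.014
v -3.401 3.795 -2.527
v -4.046 5.174 -4.095
v -3.867 3.66 -2.608
v -4.373 4.898 -4.337
v -4.195 3.384 -2.85
v -4.475 4.555 -4.674
v -4.296 3.04 -3.187
v -4.323 4.236 -5.017
v -4.144 2.722 -3.529
v -3.958 4.028 -5.273
v -3.779 2.514 -3.785
v -3.479 3.985 -5.373
v -3.3 2.471 -3.886
v -3.013 4.12 -5.292
v -2.834 2.606 -3.805
v -2.685 4.396 -5.05
v -2.507 2.882 -3.563
v -2.584 4.74 -4.713
v -2.405 3.225 -3.226
v 2.398 2.857 1.168
v 2.914 3.616 1.228
v 1.582 3.283 2.772
v 2.555 3.75 1.011
v 2.161 3.679 0.829
v 1.82 3.419 0.725
v 1.612 3.031 0.722
v 1.584 2.603 0.821
v 1.743 2.233 1
v 2.051 2.006 1.217
v 2.439 1.974 1.423
v 2.818 2.144 1.57
v 3.1 2.478 1.625
v 3.222 2.898 1.576
v 3.154 3.309 1.432
f 2 4 1
f 5 2 1
f 1 4 3
f 3 5 1
f 2 8 4
f 6 2 5
f 6 8 2
f 4 8 3
f 7 5 3
f 3 8 7
f 7 6 5
f 8 6 7
f 10 9 13
f 10 13 11
f 11 13 14
f 11 14 12
f 13 9 15
f 13 15 14
f 14 15 16
f 14 16 12
f 15 9 17
f 15 17 16
f 16 17 18
f 16 18 12
f 17 9 19
f 17 19 18
f 18 19 20
f 18 20 12
f 19 9 21
f 19 21 20
f 20 21 22
f 20 22 12
f 21 9 23
f 21 23 22
f 22 23 24
f 22 24 12
f 23 9 25
f 23 25 24
f 24 25 26
f 24 26 12
f 25 9 27
f 25 27 26
f 26 27 28
f 26 28 12
f 27 9 29
f 27 29 28
f 28 29 30
f 28 30 12
f 29 9 31
f 29 31 30
f 30 31 32
f 30 32 12
f 31 9 33
f 31 33 32
f 32 33 34
f 32 34 12
f 33 9 10
f 33 10 34
f 34 10 11
f 34 11 12
f 36 35 38
f 36 38 37
f 38 35 39
f 38 39 37
f 39 35 40
f 39 40 37
f 40 35 41
f 40 41 37
f 41 35 42
f 41 42 37
f 42 35 43
f 42 43 37
f 43 35 44
f 43 44 37
f 44 35 45
f 44 45 37
f 45 35 46
f 45 46 37
f 46 35 47
f 46 47 37
f 47 35 48
f 47 48 37
f 48 35 49
f 48 49 37
f 49 35 36
f 49 36 37



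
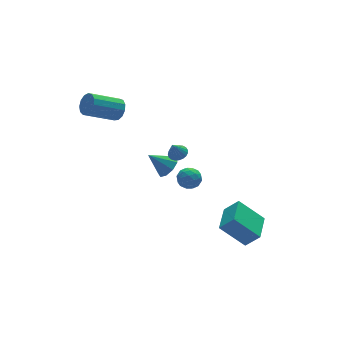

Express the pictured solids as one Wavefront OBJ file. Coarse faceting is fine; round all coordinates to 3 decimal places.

v 1.425 2.338 -1.28
v 1.85 1.935 -1.15
v 0.995 2.202 -0.3
v 1.956 2.148 -1.074
v 1.969 2.394 -1.034
v 1.889 2.63 -1.036
v 1.729 2.816 -1.081
v 1.516 2.919 -1.16
v 1.287 2.922 -1.26
v 1.082 2.824 -1.363
v 0.937 2.642 -1.453
v 0.876 2.407 -1.512
v 0.91 2.161 -1.531
v 1.033 1.945 -1.507
v 1.224 1.797 -1.444
v 1.45 1.743 -1.353
v 1.671 1.792 -1.249
v -1.761 3.473 2.905
v -1.436 3.929 3.404
v -3.234 4.103 4.414
v -3.559 3.647 3.915
v -1.585 4.176 3.096
v -3.383 4.351 4.106
v -1.79 4.201 2.727
v -3.588 4.375 3.737
v -1.986 3.994 2.414
v -3.784 4.168 3.425
v -2.11 3.621 2.258
v -3.908 3.796 3.268
v -2.123 3.202 2.307
v -3.922 3.377 3.317
v -2.022 2.868 2.545
v -3.82 3.043 3.556
v -1.837 2.727 2.898
v -3.635 2.901 3.909
v -1.628 2.822 3.253
v -3.427 2.996 4.264
v -1.462 3.124 3.497
v -3.26 3.298 4.508
v -1.39 3.536 3.554
v -3.188 3.711 4.564
v 0.482 -1.128 -0.238
v 0.718 -1.505 0.362
v -0.538 -1.775 -0.242
v -0.302 -2.152 0.358
v -0.486 -1.431 0.418
v 0.144 -1.031 0.421
v 0.036 -2.249 -0.301
v 0.666 -1.849 -0.298
v 0.443 -2.197 0.323
v 0.12 -1.692 0.767
v 0.06 -1.588 -0.647
v -0.263 -1.083 -0.203
v 0.689 -1.259 0.063
v -0.509 -2.021 0.057
v -0.618 -1.597 0.093
v -0.479 -1.818 0.446
v 0.352 -0.981 0.097
v 0.491 -1.202 0.45
v -0.217 -1.159 0.483
v -0.311 -2.078 -0.33
v -0.172 -2.299 0.023
v 0.659 -1.462 -0.326
v 0.798 -1.683 0.027
v 0.397 -2.121 -0.363
v 0.666 -1.888 0.392
v 0.067 -2.268 0.39
v 0.266 -2.326 0.002
v 0.636 -2.09 0.004
v 0.477 -1.591 0.653
v -0.123 -1.971 0.651
v -0.231 -1.548 0.686
v 0.139 -1.312 0.688
v 0.315 -1.998 0.63
v 0.303 -1.309 -0.531
v -0.297 -1.689 -0.533
v 0.041 -1.968 -0.568
v 0.411 -1.732 -0.566
v 0.113 -1.012 -0.27
v -0.486 -1.392 -0.272
v -0.456 -1.19 0.116
v -0.086 -0.954 0.118
v -0.135 -1.282 -0.51
v 2.9 -4.699 -3.818
v 1.72 -3.821 -2.478
v 2.252 -4.205 -4.713
v 1.072 -3.327 -3.373
v 3.988 -3.253 -3.807
v 2.808 -2.375 -2.467
v 3.34 -2.759 -4.702
v 2.16 -1.881 -3.362
v 0.916 2.582 -2.503
v 1.26 2.101 -1.906
v -0.076 3.118 -1.497
v 1.521 2.612 -1.921
v 1.499 3.11 -2.208
v 1.204 3.36 -2.633
v 0.774 3.247 -2.996
v 0.41 2.822 -3.129
v 0.283 2.286 -2.969
v 0.452 1.888 -2.59
v 0.838 1.815 -2.171
f 2 1 4
f 2 4 3
f 4 1 5
f 4 5 3
f 5 1 6
f 5 6 3
f 6 1 7
f 6 7 3
f 7 1 8
f 7 8 3
f 8 1 9
f 8 9 3
f 9 1 10
f 9 10 3
f 10 1 11
f 10 11 3
f 11 1 12
f 11 12 3
f 12 1 13
f 12 13 3
f 13 1 14
f 13 14 3
f 14 1 15
f 14 15 3
f 15 1 16
f 15 16 3
f 16 1 17
f 16 17 3
f 17 1 2
f 17 2 3
f 19 18 22
f 19 22 20
f 20 22 23
f 20 23 21
f 22 18 24
f 22 24 23
f 23 24 25
f 23 25 21
f 24 18 26
f 24 26 25
f 25 26 27
f 25 27 21
f 26 18 28
f 26 28 27
f 27 28 29
f 27 29 21
f 28 18 30
f 28 30 29
f 29 30 31
f 29 31 21
f 30 18 32
f 30 32 31
f 31 32 33
f 31 33 21
f 32 18 34
f 32 34 33
f 33 34 35
f 33 35 21
f 34 18 36
f 34 36 35
f 35 36 37
f 35 37 21
f 36 18 38
f 36 38 37
f 37 38 39
f 37 39 21
f 38 18 40
f 38 40 39
f 39 40 41
f 39 41 21
f 40 18 19
f 40 19 41
f 41 19 20
f 41 20 21
f 42 79 58
f 79 53 82
f 58 82 47
f 79 82 58
f 42 58 54
f 58 47 59
f 54 59 43
f 58 59 54
f 42 54 63
f 54 43 64
f 63 64 49
f 54 64 63
f 42 63 75
f 63 49 78
f 75 78 52
f 63 78 75
f 42 75 79
f 75 52 83
f 79 83 53
f 75 83 79
f 43 59 70
f 59 47 73
f 70 73 51
f 59 73 70
f 47 82 60
f 82 53 81
f 60 81 46
f 82 81 60
f 53 83 80
f 83 52 76
f 80 76 44
f 83 76 80
f 52 78 77
f 78 49 65
f 77 65 48
f 78 65 77
f 49 64 69
f 64 43 66
f 69 66 50
f 64 66 69
f 45 71 57
f 71 51 72
f 57 72 46
f 71 72 57
f 45 57 55
f 57 46 56
f 55 56 44
f 57 56 55
f 45 55 62
f 55 44 61
f 62 61 48
f 55 61 62
f 45 62 67
f 62 48 68
f 67 68 50
f 62 68 67
f 45 67 71
f 67 50 74
f 71 74 51
f 67 74 71
f 46 72 60
f 72 51 73
f 60 73 47
f 72 73 60
f 44 56 80
f 56 46 81
f 80 81 53
f 56 81 80
f 48 61 77
f 61 44 76
f 77 76 52
f 61 76 77
f 50 68 69
f 68 48 65
f 69 65 49
f 68 65 69
f 51 74 70
f 74 50 66
f 70 66 43
f 74 66 70
f 85 87 84
f 88 85 84
f 84 87 86
f 86 88 84
f 85 91 87
f 89 85 88
f 89 91 85
f 87 91 86
f 90 88 86
f 86 91 90
f 90 89 88
f 91 89 90
f 93 92 95
f 93 95 94
f 95 92 96
f 95 96 94
f 96 92 97
f 96 97 94
f 97 92 98
f 97 98 94
f 98 92 99
f 98 99 94
f 99 92 100
f 99 100 94
f 100 92 101
f 100 101 94
f 101 92 102
f 101 102 94
f 102 92 93
f 102 93 94



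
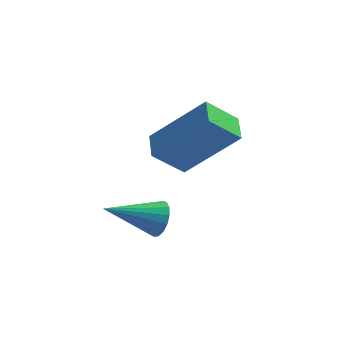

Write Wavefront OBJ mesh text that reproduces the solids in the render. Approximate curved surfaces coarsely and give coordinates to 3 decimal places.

v -2.687 -0.607 -2.193
v -3.511 -0.924 -1.366
v -2.852 0.223 -2.04
v -3.677 -0.094 -1.213
v -1.203 -0.586 -0.707
v -2.028 -0.903 0.12
v -1.369 0.244 -0.554
v -2.193 -0.073 0.273
v -2.964 -3.497 -1.781
v -2.683 -3.768 -1.395
v -4.296 -3.963 -1.139
v -2.717 -3.528 -1.291
v -2.808 -3.281 -1.3
v -2.934 -3.084 -1.419
v -3.068 -2.981 -1.622
v -3.178 -2.996 -1.86
v -3.239 -3.126 -2.081
v -3.237 -3.341 -2.233
v -3.173 -3.592 -2.282
v -3.061 -3.82 -2.215
v -2.927 -3.975 -2.05
v -2.801 -4.02 -1.823
v -2.713 -3.945 -1.586
f 2 4 1
f 5 2 1
f 1 4 3
f 3 5 1
f 2 8 4
f 6 2 5
f 6 8 2
f 4 8 3
f 7 5 3
f 3 8 7
f 7 6 5
f 8 6 7
f 10 9 12
f 10 12 11
f 12 9 13
f 12 13 11
f 13 9 14
f 13 14 11
f 14 9 15
f 14 15 11
f 15 9 16
f 15 16 11
f 16 9 17
f 16 17 11
f 17 9 18
f 17 18 11
f 18 9 19
f 18 19 11
f 19 9 20
f 19 20 11
f 20 9 21
f 20 21 11
f 21 9 22
f 21 22 11
f 22 9 23
f 22 23 11
f 23 9 10
f 23 10 11



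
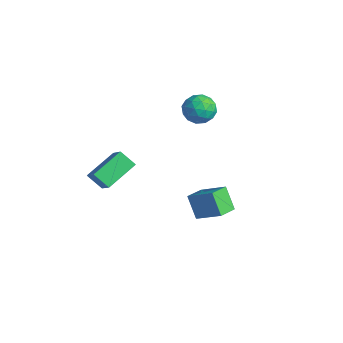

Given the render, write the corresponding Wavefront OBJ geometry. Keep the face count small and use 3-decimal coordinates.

v -3.49 4.429 2.029
v -2.6 4.296 2.553
v -4.32 3.584 3.227
v -3.43 3.451 3.751
v -3.853 4.4 3.674
v -3.339 4.922 2.934
v -3.581 2.958 2.846
v -3.067 3.48 2.106
v -2.656 3.387 3.058
v -2.824 4.278 3.569
v -4.096 3.602 2.211
v -4.264 4.493 2.722
v -2.972 4.436 2.186
v -3.948 3.444 3.594
v -4.196 4.001 3.549
v -3.673 3.923 3.857
v -3.407 4.804 2.41
v -2.884 4.726 2.718
v -3.62 4.787 3.377
v -4.036 3.154 3.062
v -3.513 3.076 3.37
v -3.247 3.957 1.923
v -2.724 3.879 2.231
v -3.3 3.093 2.403
v -2.482 3.824 2.791
v -2.97 3.328 3.494
v -3.058 3.038 2.963
v -2.757 3.345 2.528
v -2.581 4.348 3.091
v -3.069 3.852 3.795
v -3.317 4.409 3.75
v -3.015 4.716 3.315
v -2.614 3.814 3.388
v -3.851 4.028 1.985
v -4.339 3.532 2.689
v -3.905 3.164 2.465
v -3.603 3.471 2.03
v -3.95 4.552 2.286
v -4.438 4.056 2.989
v -4.163 4.535 3.252
v -3.862 4.842 2.817
v -4.306 4.066 2.392
v -1.11 -3.969 2.344
v -1.48 -2.145 3.179
v -2.345 -3.725 1.262
v -2.716 -1.901 2.097
v -0.364 -3.479 1.603
v -0.735 -1.655 2.438
v -1.6 -3.235 0.521
v -1.97 -1.411 1.356
v 1.967 -0.119 1.109
v 3.251 0.599 2.001
v 1.542 0.98 0.836
v 2.825 1.698 1.728
v 2.815 -0.098 -0.128
v 4.098 0.62 0.764
v 2.389 1.001 -0.401
v 3.673 1.719 0.491
f 1 38 17
f 38 12 41
f 17 41 6
f 38 41 17
f 1 17 13
f 17 6 18
f 13 18 2
f 17 18 13
f 1 13 22
f 13 2 23
f 22 23 8
f 13 23 22
f 1 22 34
f 22 8 37
f 34 37 11
f 22 37 34
f 1 34 38
f 34 11 42
f 38 42 12
f 34 42 38
f 2 18 29
f 18 6 32
f 29 32 10
f 18 32 29
f 6 41 19
f 41 12 40
f 19 40 5
f 41 40 19
f 12 42 39
f 42 11 35
f 39 35 3
f 42 35 39
f 11 37 36
f 37 8 24
f 36 24 7
f 37 24 36
f 8 23 28
f 23 2 25
f 28 25 9
f 23 25 28
f 4 30 16
f 30 10 31
f 16 31 5
f 30 31 16
f 4 16 14
f 16 5 15
f 14 15 3
f 16 15 14
f 4 14 21
f 14 3 20
f 21 20 7
f 14 20 21
f 4 21 26
f 21 7 27
f 26 27 9
f 21 27 26
f 4 26 30
f 26 9 33
f 30 33 10
f 26 33 30
f 5 31 19
f 31 10 32
f 19 32 6
f 31 32 19
f 3 15 39
f 15 5 40
f 39 40 12
f 15 40 39
f 7 20 36
f 20 3 35
f 36 35 11
f 20 35 36
f 9 27 28
f 27 7 24
f 28 24 8
f 27 24 28
f 10 33 29
f 33 9 25
f 29 25 2
f 33 25 29
f 44 46 43
f 47 44 43
f 43 46 45
f 45 47 43
f 44 50 46
f 48 44 47
f 48 50 44
f 46 50 45
f 49 47 45
f 45 50 49
f 49 48 47
f 50 48 49
f 52 54 51
f 55 52 51
f 51 54 53
f 53 55 51
f 52 58 54
f 56 52 55
f 56 58 52
f 54 58 53
f 57 55 53
f 53 58 57
f 57 56 55
f 58 56 57



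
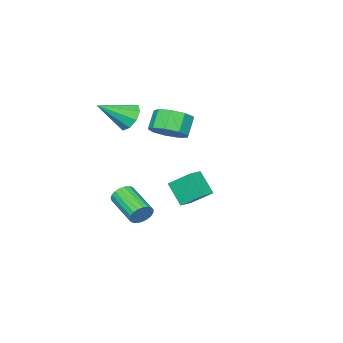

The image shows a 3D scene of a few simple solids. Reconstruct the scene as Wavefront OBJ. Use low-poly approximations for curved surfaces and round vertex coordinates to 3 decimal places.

v 3.318 0.235 -2.134
v 3.645 0.334 -1.581
v 3.169 -1.376 -0.993
v 2.842 -1.475 -1.546
v 3.398 0.425 -1.517
v 2.923 -1.286 -0.93
v 3.138 0.482 -1.56
v 2.662 -1.228 -0.972
v 2.908 0.497 -1.703
v 2.433 -1.213 -1.115
v 2.75 0.467 -1.919
v 2.274 -1.243 -1.331
v 2.689 0.396 -2.173
v 2.214 -1.314 -1.585
v 2.738 0.298 -2.42
v 2.262 -1.412 -1.832
v 2.886 0.189 -2.618
v 2.411 -1.521 -2.03
v 3.109 0.088 -2.732
v 2.634 -1.623 -2.144
v 3.369 0.012 -2.742
v 2.893 -1.698 -2.154
v 3.619 -0.025 -2.648
v 3.143 -1.736 -2.06
v 3.817 -0.017 -2.464
v 3.342 -1.728 -1.876
v 3.929 0.034 -2.224
v 3.454 -1.676 -1.636
v 3.936 0.12 -1.968
v 3.46 -1.59 -1.38
v 3.835 0.227 -1.74
v 3.359 -1.484 -1.152
v 1.324 -2.475 2.813
v 1.598 -2.907 2.109
v 2.736 -3.265 3.847
v 1.87 -2.379 2.142
v 1.886 -1.896 2.488
v 1.64 -1.683 2.987
v 1.246 -1.841 3.404
v 0.889 -2.296 3.544
v 0.735 -2.834 3.342
v 0.857 -3.204 2.893
v 1.198 -3.233 2.406
v 3.326 2.595 0.987
v 3.001 3.668 1.89
v 3.454 3.502 -0.046
v 3.128 4.575 0.857
v 4.112 2.685 1.163
v 3.786 3.758 2.066
v 4.239 3.592 0.13
v 3.914 4.665 1.033
v 0.137 -1.01 1.818
v 0.715 -1.826 2.018
v 0.002 -2.106 2.941
v -0.577 -1.29 2.742
v 0.954 -1.273 2.37
v 0.24 -1.553 3.293
v 0.81 -0.596 2.464
v 0.096 -0.877 3.387
v 0.351 -0.114 2.256
v -0.363 -0.394 3.179
v -0.208 -0.05 1.843
v -0.922 -0.331 2.766
v -0.606 -0.436 1.419
v -1.319 -0.716 2.342
v -0.656 -1.09 1.181
v -1.369 -1.37 2.104
v -0.335 -1.707 1.242
v -1.049 -1.987 2.165
v 0.207 -1.997 1.573
v -0.507 -2.278 2.496
f 2 1 5
f 2 5 3
f 3 5 6
f 3 6 4
f 5 1 7
f 5 7 6
f 6 7 8
f 6 8 4
f 7 1 9
f 7 9 8
f 8 9 10
f 8 10 4
f 9 1 11
f 9 11 10
f 10 11 12
f 10 12 4
f 11 1 13
f 11 13 12
f 12 13 14
f 12 14 4
f 13 1 15
f 13 15 14
f 14 15 16
f 14 16 4
f 15 1 17
f 15 17 16
f 16 17 18
f 16 18 4
f 17 1 19
f 17 19 18
f 18 19 20
f 18 20 4
f 19 1 21
f 19 21 20
f 20 21 22
f 20 22 4
f 21 1 23
f 21 23 22
f 22 23 24
f 22 24 4
f 23 1 25
f 23 25 24
f 24 25 26
f 24 26 4
f 25 1 27
f 25 27 26
f 26 27 28
f 26 28 4
f 27 1 29
f 27 29 28
f 28 29 30
f 28 30 4
f 29 1 31
f 29 31 30
f 30 31 32
f 30 32 4
f 31 1 2
f 31 2 32
f 32 2 3
f 32 3 4
f 34 33 36
f 34 36 35
f 36 33 37
f 36 37 35
f 37 33 38
f 37 38 35
f 38 33 39
f 38 39 35
f 39 33 40
f 39 40 35
f 40 33 41
f 40 41 35
f 41 33 42
f 41 42 35
f 42 33 43
f 42 43 35
f 43 33 34
f 43 34 35
f 45 47 44
f 48 45 44
f 44 47 46
f 46 48 44
f 45 51 47
f 49 45 48
f 49 51 45
f 47 51 46
f 50 48 46
f 46 51 50
f 50 49 48
f 51 49 50
f 53 52 56
f 53 56 54
f 54 56 57
f 54 57 55
f 56 52 58
f 56 58 57
f 57 58 59
f 57 59 55
f 58 52 60
f 58 60 59
f 59 60 61
f 59 61 55
f 60 52 62
f 60 62 61
f 61 62 63
f 61 63 55
f 62 52 64
f 62 64 63
f 63 64 65
f 63 65 55
f 64 52 66
f 64 66 65
f 65 66 67
f 65 67 55
f 66 52 68
f 66 68 67
f 67 68 69
f 67 69 55
f 68 52 70
f 68 70 69
f 69 70 71
f 69 71 55
f 70 52 53
f 70 53 71
f 71 53 54
f 71 54 55



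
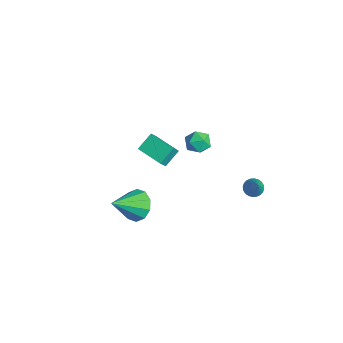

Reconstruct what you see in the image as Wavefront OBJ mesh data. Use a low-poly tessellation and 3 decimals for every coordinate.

v 0.006 3.422 -1.01
v 0.379 3.791 -1.204
v 0.974 3.158 0.35
v 0.248 3.921 -1.086
v 0.081 3.974 -0.956
v -0.098 3.943 -0.835
v -0.262 3.833 -0.74
v -0.384 3.66 -0.686
v -0.447 3.451 -0.682
v -0.441 3.237 -0.727
v -0.367 3.052 -0.816
v -0.237 2.923 -0.934
v -0.069 2.869 -1.064
v 0.11 2.9 -1.185
v 0.273 3.01 -1.28
v 0.395 3.183 -1.334
v 0.458 3.392 -1.338
v 0.453 3.606 -1.293
v -3.913 2.028 0.737
v -3.418 2.345 0.228
v -3.042 1.175 1.052
v -2.547 1.492 0.543
v -2.746 1.882 1.186
v -3.284 2.409 0.992
v -3.176 1.111 0.288
v -3.714 1.638 0.094
v -2.962 1.779 -0.05
v -2.696 2.255 0.505
v -3.764 1.265 0.775
v -3.498 1.741 1.33
v -2.08 -2.158 2.98
v -2.376 -1.293 3.609
v -2.392 -1.734 2.25
v -2.687 -0.869 2.879
v -0.713 -1.531 2.761
v -1.008 -0.666 3.39
v -1.024 -1.107 2.031
v -1.32 -0.242 2.66
v -0.135 -3.128 0.452
v 0.799 -3.108 0.278
v 0.115 -4.612 1.628
v 0.693 -2.761 0.739
v 0.27 -2.553 1.091
v -0.307 -2.566 1.198
v -0.818 -2.793 1.021
v -1.069 -3.148 0.626
v -0.963 -3.495 0.165
v -0.541 -3.702 -0.187
v 0.037 -3.69 -0.294
v 0.548 -3.463 -0.117
f 2 1 4
f 2 4 3
f 4 1 5
f 4 5 3
f 5 1 6
f 5 6 3
f 6 1 7
f 6 7 3
f 7 1 8
f 7 8 3
f 8 1 9
f 8 9 3
f 9 1 10
f 9 10 3
f 10 1 11
f 10 11 3
f 11 1 12
f 11 12 3
f 12 1 13
f 12 13 3
f 13 1 14
f 13 14 3
f 14 1 15
f 14 15 3
f 15 1 16
f 15 16 3
f 16 1 17
f 16 17 3
f 17 1 18
f 17 18 3
f 18 1 2
f 18 2 3
f 19 30 24
f 19 24 20
f 19 20 26
f 19 26 29
f 19 29 30
f 20 24 28
f 24 30 23
f 30 29 21
f 29 26 25
f 26 20 27
f 22 28 23
f 22 23 21
f 22 21 25
f 22 25 27
f 22 27 28
f 23 28 24
f 21 23 30
f 25 21 29
f 27 25 26
f 28 27 20
f 32 34 31
f 35 32 31
f 31 34 33
f 33 35 31
f 32 38 34
f 36 32 35
f 36 38 32
f 34 38 33
f 37 35 33
f 33 38 37
f 37 36 35
f 38 36 37
f 40 39 42
f 40 42 41
f 42 39 43
f 42 43 41
f 43 39 44
f 43 44 41
f 44 39 45
f 44 45 41
f 45 39 46
f 45 46 41
f 46 39 47
f 46 47 41
f 47 39 48
f 47 48 41
f 48 39 49
f 48 49 41
f 49 39 50
f 49 50 41
f 50 39 40
f 50 40 41



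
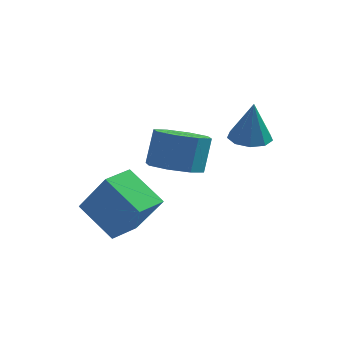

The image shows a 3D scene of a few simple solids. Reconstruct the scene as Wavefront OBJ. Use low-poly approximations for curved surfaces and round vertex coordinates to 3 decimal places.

v 3.425 0.903 2.817
v 4.039 1.519 2.809
v 3.595 0.757 4.663
v 3.502 1.767 2.878
v 2.929 1.61 2.918
v 2.589 1.122 2.911
v 2.639 0.532 2.86
v 3.058 0.114 2.788
v 3.648 0.066 2.73
v 4.134 0.409 2.713
v 4.288 0.983 2.744
v -0.398 -3.929 -0.667
v -1.883 -3.309 0.452
v 0.099 -2.664 -0.709
v -1.386 -2.044 0.411
v 0.786 -4.336 1.129
v -0.699 -3.716 2.249
v 1.283 -3.071 1.088
v -0.202 -2.451 2.207
v 1.612 -2.793 2.744
v 2.698 -2.781 2.653
v 2.814 -2.195 4.104
v 1.728 -2.207 4.196
v 2.348 -2.07 2.393
v 2.464 -1.483 3.845
v 1.567 -1.782 2.339
v 1.683 -1.196 3.791
v 0.812 -2.087 2.523
v 0.928 -1.5 3.974
v 0.526 -2.805 2.836
v 0.642 -2.219 4.287
v 0.876 -3.517 3.095
v 0.992 -2.93 4.547
v 1.657 -3.804 3.149
v 1.773 -3.218 4.601
v 2.412 -3.5 2.966
v 2.528 -2.913 4.417
f 2 1 4
f 2 4 3
f 4 1 5
f 4 5 3
f 5 1 6
f 5 6 3
f 6 1 7
f 6 7 3
f 7 1 8
f 7 8 3
f 8 1 9
f 8 9 3
f 9 1 10
f 9 10 3
f 10 1 11
f 10 11 3
f 11 1 2
f 11 2 3
f 13 15 12
f 16 13 12
f 12 15 14
f 14 16 12
f 13 19 15
f 17 13 16
f 17 19 13
f 15 19 14
f 18 16 14
f 14 19 18
f 18 17 16
f 19 17 18
f 21 20 24
f 21 24 22
f 22 24 25
f 22 25 23
f 24 20 26
f 24 26 25
f 25 26 27
f 25 27 23
f 26 20 28
f 26 28 27
f 27 28 29
f 27 29 23
f 28 20 30
f 28 30 29
f 29 30 31
f 29 31 23
f 30 20 32
f 30 32 31
f 31 32 33
f 31 33 23
f 32 20 34
f 32 34 33
f 33 34 35
f 33 35 23
f 34 20 36
f 34 36 35
f 35 36 37
f 35 37 23
f 36 20 21
f 36 21 37
f 37 21 22
f 37 22 23



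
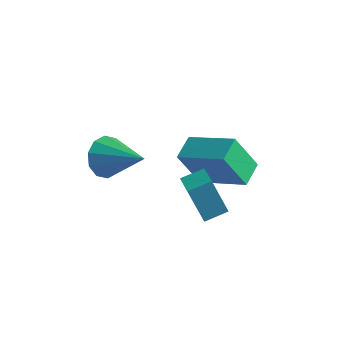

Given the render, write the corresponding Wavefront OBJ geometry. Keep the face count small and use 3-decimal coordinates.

v -4.75 -1.1 -2.473
v -4.344 -0.532 -3.04
v -3.01 -1.3 -1.427
v -4.561 -0.233 -2.623
v -4.849 -0.266 -2.149
v -5.1 -0.618 -1.798
v -5.217 -1.154 -1.705
v -5.156 -1.669 -1.905
v -4.94 -1.967 -2.322
v -4.651 -1.934 -2.797
v -4.4 -1.583 -3.147
v -4.283 -1.047 -3.24
v -1.939 0.856 -4.402
v -2.697 0.464 -2.84
v -2.04 1.9 -4.189
v -2.798 1.508 -2.627
v -0.022 0.852 -3.473
v -0.78 0.46 -1.911
v -0.123 1.896 -3.26
v -0.881 1.504 -1.698
v -0.443 -2.063 -2.256
v -1.076 -2.128 -0.744
v 0.122 -1.388 -1.99
v -0.511 -1.453 -0.478
v 0.231 -2.727 -2.002
v -0.402 -2.792 -0.49
v 0.796 -2.052 -1.736
v 0.163 -2.117 -0.224
f 2 1 4
f 2 4 3
f 4 1 5
f 4 5 3
f 5 1 6
f 5 6 3
f 6 1 7
f 6 7 3
f 7 1 8
f 7 8 3
f 8 1 9
f 8 9 3
f 9 1 10
f 9 10 3
f 10 1 11
f 10 11 3
f 11 1 12
f 11 12 3
f 12 1 2
f 12 2 3
f 14 16 13
f 17 14 13
f 13 16 15
f 15 17 13
f 14 20 16
f 18 14 17
f 18 20 14
f 16 20 15
f 19 17 15
f 15 20 19
f 19 18 17
f 20 18 19
f 22 24 21
f 25 22 21
f 21 24 23
f 23 25 21
f 22 28 24
f 26 22 25
f 26 28 22
f 24 28 23
f 27 25 23
f 23 28 27
f 27 26 25
f 28 26 27



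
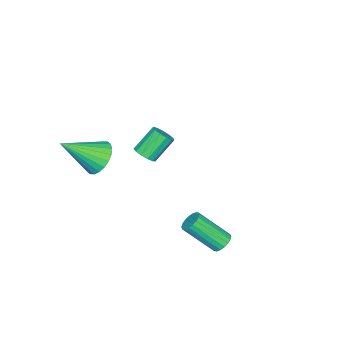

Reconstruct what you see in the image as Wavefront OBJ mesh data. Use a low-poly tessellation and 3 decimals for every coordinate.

v -2.654 -3.864 -3.705
v -2.165 -3.76 -3.355
v -3.037 -3.253 -2.286
v -3.526 -3.356 -2.635
v -2.218 -3.472 -3.534
v -3.09 -2.965 -2.465
v -2.409 -3.308 -3.768
v -3.282 -2.801 -2.699
v -2.678 -3.321 -3.982
v -3.551 -2.814 -2.913
v -2.939 -3.505 -4.107
v -3.812 -2.998 -3.038
v -3.11 -3.804 -4.105
v -3.982 -3.297 -3.036
v -3.136 -4.121 -3.976
v -4.008 -3.614 -2.906
v -3.008 -4.357 -3.76
v -3.881 -3.85 -2.691
v -2.769 -4.436 -3.527
v -3.641 -3.929 -2.458
v -2.492 -4.333 -3.35
v -3.365 -3.826 -2.281
v -2.267 -4.081 -3.286
v -3.14 -3.574 -2.217
v 1.481 2.175 -4.222
v 1.99 2.357 -4.22
v 2.448 1.067 -2.917
v 1.939 0.885 -2.918
v 1.885 2.491 -4.051
v 2.342 1.201 -2.748
v 1.7 2.562 -3.915
v 2.158 1.272 -2.612
v 1.471 2.557 -3.84
v 1.929 1.267 -2.537
v 1.245 2.476 -3.841
v 1.703 1.186 -2.537
v 1.065 2.336 -3.916
v 1.523 1.046 -2.613
v 0.968 2.163 -4.053
v 1.426 0.873 -2.75
v 0.972 1.993 -4.223
v 1.43 0.703 -2.92
v 1.078 1.859 -4.392
v 1.535 0.569 -3.089
v 1.262 1.788 -4.528
v 1.72 0.498 -3.225
v 1.491 1.793 -4.603
v 1.949 0.503 -3.3
v 1.717 1.874 -4.603
v 2.175 0.584 -3.299
v 1.897 2.014 -4.527
v 2.355 0.724 -3.224
v 1.994 2.187 -4.39
v 2.452 0.897 -3.087
v 2.173 -3.387 -0.229
v 2.934 -3.168 -0.678
v 3.267 -4.613 1.029
v 2.927 -2.917 -0.427
v 2.805 -2.737 -0.146
v 2.587 -2.657 0.122
v 2.305 -2.687 0.337
v 2.004 -2.824 0.465
v 1.728 -3.047 0.488
v 1.52 -3.321 0.401
v 1.412 -3.606 0.219
v 1.419 -3.857 -0.032
v 1.541 -4.037 -0.313
v 1.759 -4.117 -0.581
v 2.041 -4.087 -0.796
v 2.342 -3.95 -0.924
v 2.618 -3.727 -0.947
v 2.826 -3.453 -0.86
f 2 1 5
f 2 5 3
f 3 5 6
f 3 6 4
f 5 1 7
f 5 7 6
f 6 7 8
f 6 8 4
f 7 1 9
f 7 9 8
f 8 9 10
f 8 10 4
f 9 1 11
f 9 11 10
f 10 11 12
f 10 12 4
f 11 1 13
f 11 13 12
f 12 13 14
f 12 14 4
f 13 1 15
f 13 15 14
f 14 15 16
f 14 16 4
f 15 1 17
f 15 17 16
f 16 17 18
f 16 18 4
f 17 1 19
f 17 19 18
f 18 19 20
f 18 20 4
f 19 1 21
f 19 21 20
f 20 21 22
f 20 22 4
f 21 1 23
f 21 23 22
f 22 23 24
f 22 24 4
f 23 1 2
f 23 2 24
f 24 2 3
f 24 3 4
f 26 25 29
f 26 29 27
f 27 29 30
f 27 30 28
f 29 25 31
f 29 31 30
f 30 31 32
f 30 32 28
f 31 25 33
f 31 33 32
f 32 33 34
f 32 34 28
f 33 25 35
f 33 35 34
f 34 35 36
f 34 36 28
f 35 25 37
f 35 37 36
f 36 37 38
f 36 38 28
f 37 25 39
f 37 39 38
f 38 39 40
f 38 40 28
f 39 25 41
f 39 41 40
f 40 41 42
f 40 42 28
f 41 25 43
f 41 43 42
f 42 43 44
f 42 44 28
f 43 25 45
f 43 45 44
f 44 45 46
f 44 46 28
f 45 25 47
f 45 47 46
f 46 47 48
f 46 48 28
f 47 25 49
f 47 49 48
f 48 49 50
f 48 50 28
f 49 25 51
f 49 51 50
f 50 51 52
f 50 52 28
f 51 25 53
f 51 53 52
f 52 53 54
f 52 54 28
f 53 25 26
f 53 26 54
f 54 26 27
f 54 27 28
f 56 55 58
f 56 58 57
f 58 55 59
f 58 59 57
f 59 55 60
f 59 60 57
f 60 55 61
f 60 61 57
f 61 55 62
f 61 62 57
f 62 55 63
f 62 63 57
f 63 55 64
f 63 64 57
f 64 55 65
f 64 65 57
f 65 55 66
f 65 66 57
f 66 55 67
f 66 67 57
f 67 55 68
f 67 68 57
f 68 55 69
f 68 69 57
f 69 55 70
f 69 70 57
f 70 55 71
f 70 71 57
f 71 55 72
f 71 72 57
f 72 55 56
f 72 56 57



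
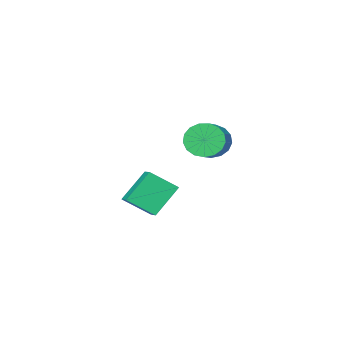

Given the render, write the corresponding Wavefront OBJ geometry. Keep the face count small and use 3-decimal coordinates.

v 0.86 2.922 -3.738
v 1.852 2.101 -2.822
v 1.293 3.844 -3.379
v 2.284 3.023 -2.463
v 2.116 2.877 -5.137
v 3.107 2.056 -4.221
v 2.548 3.799 -4.778
v 3.54 2.978 -3.862
v -3.381 0.311 -2.619
v -2.876 0.219 -3.5
v -1.873 0.956 -3.002
v -2.379 1.049 -2.121
v -3.143 0.623 -3.56
v -2.141 1.36 -3.063
v -3.465 0.956 -3.405
v -2.462 1.693 -2.908
v -3.767 1.141 -3.07
v -2.765 1.878 -2.572
v -3.982 1.136 -2.631
v -2.979 1.873 -2.133
v -4.058 0.942 -2.189
v -3.056 1.679 -1.692
v -3.98 0.604 -1.846
v -2.977 1.341 -1.349
v -3.764 0.199 -1.68
v -2.762 0.936 -1.183
v -3.461 -0.181 -1.729
v -2.458 0.556 -1.231
v -3.139 -0.448 -1.982
v -2.137 0.29 -1.484
v -2.873 -0.54 -2.38
v -1.871 0.197 -1.883
v -2.723 -0.438 -2.834
v -1.721 0.299 -2.336
v -2.724 -0.164 -3.238
v -1.722 0.573 -2.74
f 2 4 1
f 5 2 1
f 1 4 3
f 3 5 1
f 2 8 4
f 6 2 5
f 6 8 2
f 4 8 3
f 7 5 3
f 3 8 7
f 7 6 5
f 8 6 7
f 10 9 13
f 10 13 11
f 11 13 14
f 11 14 12
f 13 9 15
f 13 15 14
f 14 15 16
f 14 16 12
f 15 9 17
f 15 17 16
f 16 17 18
f 16 18 12
f 17 9 19
f 17 19 18
f 18 19 20
f 18 20 12
f 19 9 21
f 19 21 20
f 20 21 22
f 20 22 12
f 21 9 23
f 21 23 22
f 22 23 24
f 22 24 12
f 23 9 25
f 23 25 24
f 24 25 26
f 24 26 12
f 25 9 27
f 25 27 26
f 26 27 28
f 26 28 12
f 27 9 29
f 27 29 28
f 28 29 30
f 28 30 12
f 29 9 31
f 29 31 30
f 30 31 32
f 30 32 12
f 31 9 33
f 31 33 32
f 32 33 34
f 32 34 12
f 33 9 35
f 33 35 34
f 34 35 36
f 34 36 12
f 35 9 10
f 35 10 36
f 36 10 11
f 36 11 12



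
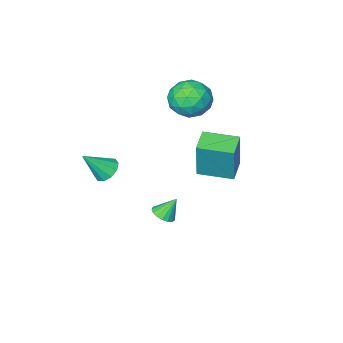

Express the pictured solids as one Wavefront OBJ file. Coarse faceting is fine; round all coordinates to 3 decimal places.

v -2.52 2.027 2.597
v -2.288 2.318 4.43
v -1.741 2.745 2.385
v -1.51 3.036 4.217
v -1.49 0.924 2.643
v -1.259 1.215 4.475
v -0.712 1.642 2.43
v -0.48 1.933 4.263
v -2.948 -2.31 2.516
v -2.352 -2.763 3.223
v -4.308 -2.817 3.337
v -3.712 -3.27 4.044
v -3.744 -2.242 3.979
v -2.903 -1.929 3.472
v -3.757 -3.651 3.088
v -2.916 -3.338 2.581
v -2.852 -3.592 3.577
v -2.844 -2.721 4.128
v -3.816 -2.859 2.432
v -3.808 -1.988 2.983
v -2.531 -2.492 2.798
v -4.129 -3.088 3.762
v -4.148 -2.484 3.724
v -3.798 -2.75 4.14
v -2.855 -2.002 2.944
v -2.504 -2.268 3.36
v -3.323 -1.962 3.804
v -4.156 -3.312 3.2
v -3.805 -3.578 3.616
v -2.862 -2.83 2.42
v -2.512 -3.096 2.836
v -3.337 -3.618 2.756
v -2.474 -3.246 3.421
v -3.273 -3.544 3.904
v -3.299 -3.768 3.342
v -2.806 -3.583 3.043
v -2.469 -2.734 3.745
v -3.269 -3.032 4.228
v -3.287 -2.428 4.19
v -2.793 -2.244 3.891
v -2.763 -3.221 3.953
v -3.391 -2.548 2.332
v -4.191 -2.846 2.815
v -3.867 -3.336 2.669
v -3.373 -3.152 2.37
v -3.387 -2.036 2.656
v -4.186 -2.334 3.139
v -3.854 -1.997 3.517
v -3.361 -1.812 3.218
v -3.897 -2.359 2.607
v 1.248 -2.02 1.117
v 1.65 -2.297 0.688
v 2.212 -2.3 2.203
v 1.74 -1.907 0.708
v 1.642 -1.559 0.885
v 1.394 -1.388 1.149
v 1.089 -1.458 1.402
v 0.845 -1.743 1.545
v 0.755 -2.134 1.525
v 0.853 -2.482 1.349
v 1.101 -2.653 1.084
v 1.406 -2.583 0.831
v -0.467 -0.427 -1.367
v 0.016 -0.461 -1.086
v -0.973 -0.213 -0.473
v 0.001 -0.203 -1.157
v -0.121 0.004 -1.275
v -0.323 0.112 -1.415
v -0.557 0.097 -1.544
v -0.771 -0.038 -1.632
v -0.915 -0.263 -1.66
v -0.957 -0.525 -1.621
v -0.886 -0.764 -1.524
v -0.719 -0.926 -1.391
v -0.495 -0.974 -1.252
v -0.264 -0.897 -1.14
v -0.08 -0.712 -1.08
f 2 4 1
f 5 2 1
f 1 4 3
f 3 5 1
f 2 8 4
f 6 2 5
f 6 8 2
f 4 8 3
f 7 5 3
f 3 8 7
f 7 6 5
f 8 6 7
f 9 46 25
f 46 20 49
f 25 49 14
f 46 49 25
f 9 25 21
f 25 14 26
f 21 26 10
f 25 26 21
f 9 21 30
f 21 10 31
f 30 31 16
f 21 31 30
f 9 30 42
f 30 16 45
f 42 45 19
f 30 45 42
f 9 42 46
f 42 19 50
f 46 50 20
f 42 50 46
f 10 26 37
f 26 14 40
f 37 40 18
f 26 40 37
f 14 49 27
f 49 20 48
f 27 48 13
f 49 48 27
f 20 50 47
f 50 19 43
f 47 43 11
f 50 43 47
f 19 45 44
f 45 16 32
f 44 32 15
f 45 32 44
f 16 31 36
f 31 10 33
f 36 33 17
f 31 33 36
f 12 38 24
f 38 18 39
f 24 39 13
f 38 39 24
f 12 24 22
f 24 13 23
f 22 23 11
f 24 23 22
f 12 22 29
f 22 11 28
f 29 28 15
f 22 28 29
f 12 29 34
f 29 15 35
f 34 35 17
f 29 35 34
f 12 34 38
f 34 17 41
f 38 41 18
f 34 41 38
f 13 39 27
f 39 18 40
f 27 40 14
f 39 40 27
f 11 23 47
f 23 13 48
f 47 48 20
f 23 48 47
f 15 28 44
f 28 11 43
f 44 43 19
f 28 43 44
f 17 35 36
f 35 15 32
f 36 32 16
f 35 32 36
f 18 41 37
f 41 17 33
f 37 33 10
f 41 33 37
f 52 51 54
f 52 54 53
f 54 51 55
f 54 55 53
f 55 51 56
f 55 56 53
f 56 51 57
f 56 57 53
f 57 51 58
f 57 58 53
f 58 51 59
f 58 59 53
f 59 51 60
f 59 60 53
f 60 51 61
f 60 61 53
f 61 51 62
f 61 62 53
f 62 51 52
f 62 52 53
f 64 63 66
f 64 66 65
f 66 63 67
f 66 67 65
f 67 63 68
f 67 68 65
f 68 63 69
f 68 69 65
f 69 63 70
f 69 70 65
f 70 63 71
f 70 71 65
f 71 63 72
f 71 72 65
f 72 63 73
f 72 73 65
f 73 63 74
f 73 74 65
f 74 63 75
f 74 75 65
f 75 63 76
f 75 76 65
f 76 63 77
f 76 77 65
f 77 63 64
f 77 64 65

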